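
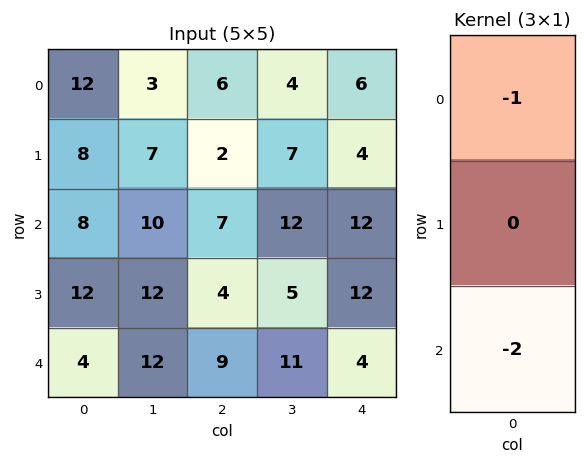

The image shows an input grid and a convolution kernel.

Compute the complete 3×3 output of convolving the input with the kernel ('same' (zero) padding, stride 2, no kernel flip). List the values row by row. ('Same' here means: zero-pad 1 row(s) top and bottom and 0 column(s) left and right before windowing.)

-16 -4 -8
-32 -10 -28
-12 -4 -12

Output[0,0]: The receptive field on the zero-padded input at this output position is [0 / 12 / 8]. Elementwise product with the kernel and sum: 0·-1 + 8·-2.
Output[0,1]: The receptive field on the zero-padded input at this output position is [0 / 6 / 2]. Elementwise product with the kernel and sum: 0·-1 + 2·-2.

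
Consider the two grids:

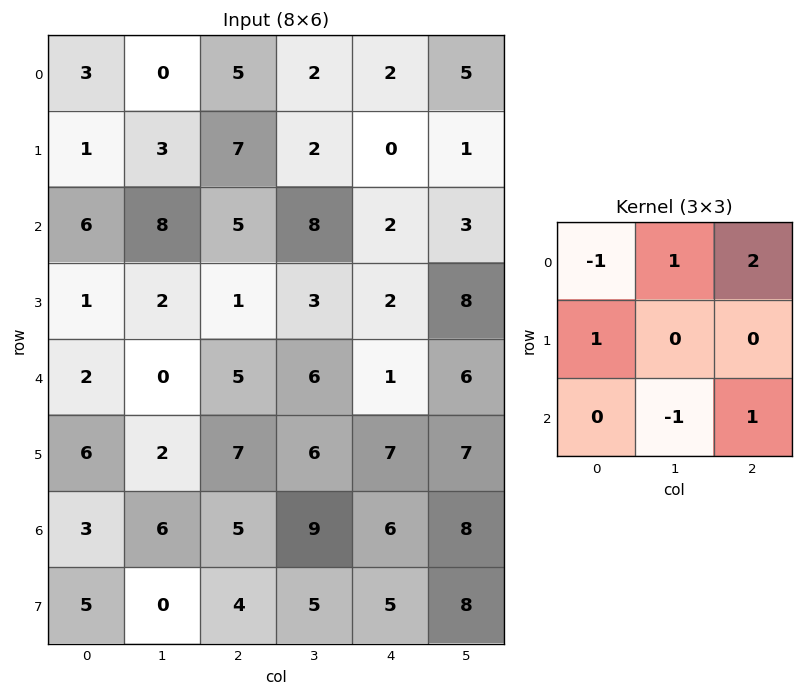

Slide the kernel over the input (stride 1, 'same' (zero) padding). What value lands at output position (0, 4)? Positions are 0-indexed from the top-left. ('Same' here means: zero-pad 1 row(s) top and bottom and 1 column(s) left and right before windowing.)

The receptive field on the zero-padded input at this output position is [0 0 0 / 2 2 5 / 2 0 1]. Elementwise product with the kernel and sum: 0·-1 + 0·1 + 0·2 + 2·1 + 0·-1 + 1·1.

3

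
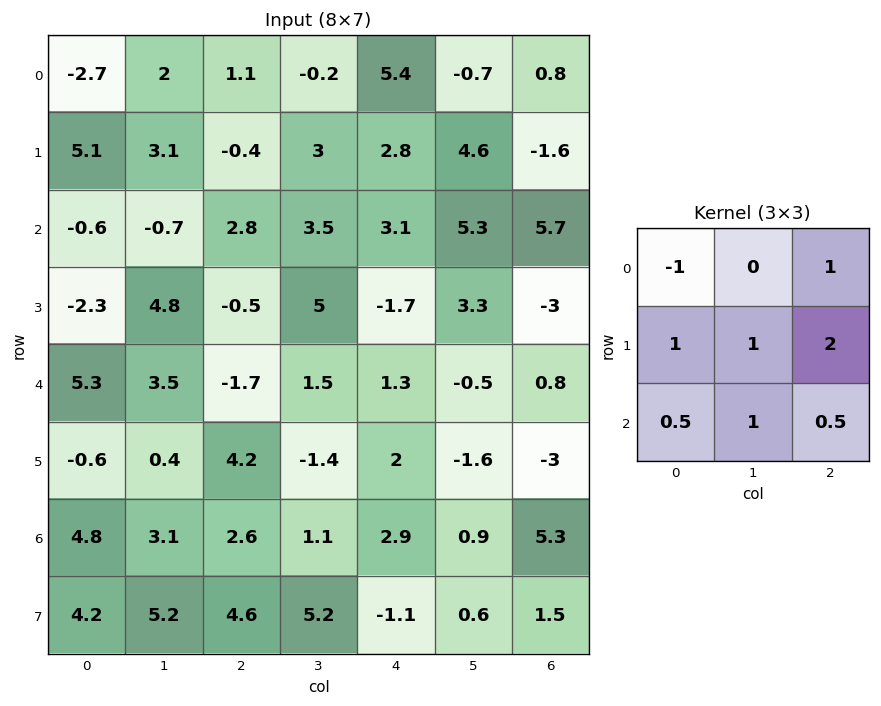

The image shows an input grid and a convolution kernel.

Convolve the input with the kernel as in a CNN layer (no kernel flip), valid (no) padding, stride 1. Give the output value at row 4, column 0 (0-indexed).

8

The receptive field on the input at this output position is [5.3 3.5 -1.7 / -0.6 0.4 4.2 / 4.8 3.1 2.6]. Elementwise product with the kernel and sum: 5.3·-1 + -1.7·1 + -0.6·1 + 0.4·1 + 4.2·2 + 4.8·0.5 + 3.1·1 + 2.6·0.5.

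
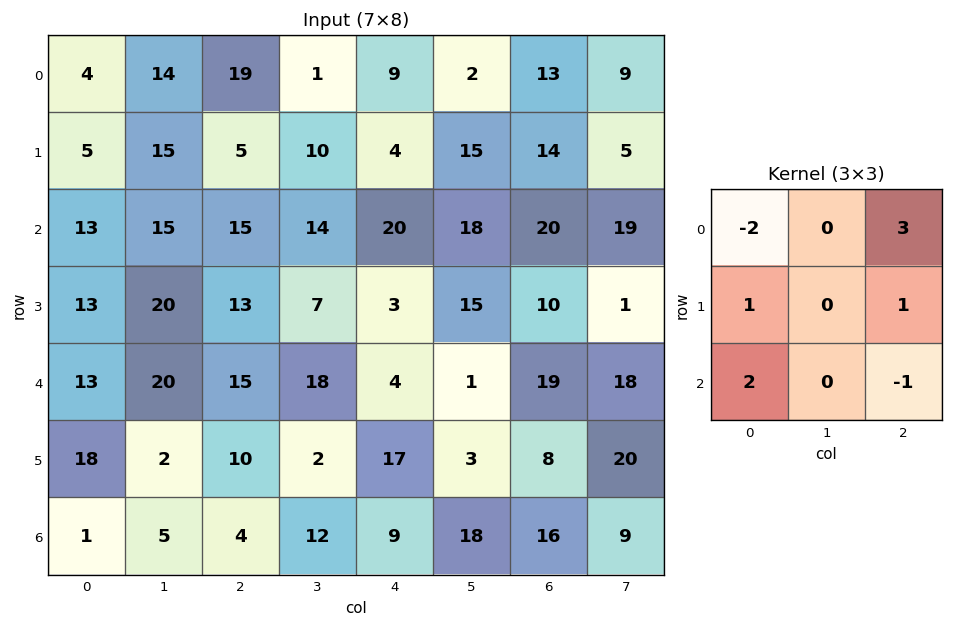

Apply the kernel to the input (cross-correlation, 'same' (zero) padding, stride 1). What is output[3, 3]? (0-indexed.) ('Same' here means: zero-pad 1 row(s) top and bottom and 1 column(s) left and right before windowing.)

72

The receptive field on the zero-padded input at this output position is [15 14 20 / 13 7 3 / 15 18 4]. Elementwise product with the kernel and sum: 15·-2 + 20·3 + 13·1 + 3·1 + 15·2 + 4·-1.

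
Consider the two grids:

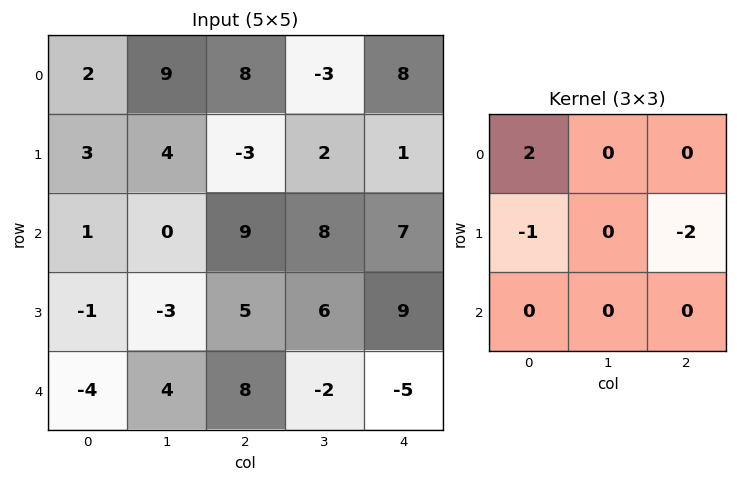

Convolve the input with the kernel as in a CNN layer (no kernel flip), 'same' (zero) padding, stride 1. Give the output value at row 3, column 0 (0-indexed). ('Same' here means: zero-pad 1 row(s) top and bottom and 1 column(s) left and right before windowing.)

The receptive field on the zero-padded input at this output position is [0 1 0 / 0 -1 -3 / 0 -4 4]. Elementwise product with the kernel and sum: 0·2 + 0·-1 + -3·-2.

6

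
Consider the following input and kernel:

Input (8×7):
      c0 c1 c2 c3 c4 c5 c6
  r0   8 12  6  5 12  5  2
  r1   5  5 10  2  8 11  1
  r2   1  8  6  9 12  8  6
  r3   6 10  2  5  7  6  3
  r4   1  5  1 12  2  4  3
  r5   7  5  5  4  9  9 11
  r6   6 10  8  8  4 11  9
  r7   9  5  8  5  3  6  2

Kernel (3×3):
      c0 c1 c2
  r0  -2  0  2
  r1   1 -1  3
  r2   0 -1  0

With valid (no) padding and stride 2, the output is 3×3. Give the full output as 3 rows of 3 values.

Output[0,0]: The receptive field on the input at this output position is [8 12 6 / 5 5 10 / 1 8 6]. Elementwise product with the kernel and sum: 8·-2 + 6·2 + 5·1 + 5·-1 + 10·3 + 8·-1.
Output[0,1]: The receptive field on the input at this output position is [6 5 12 / 10 2 8 / 6 9 12]. Elementwise product with the kernel and sum: 6·-2 + 12·2 + 10·1 + 2·-1 + 8·3 + 9·-1.

18 35 -28
7 18 -6
7 22 24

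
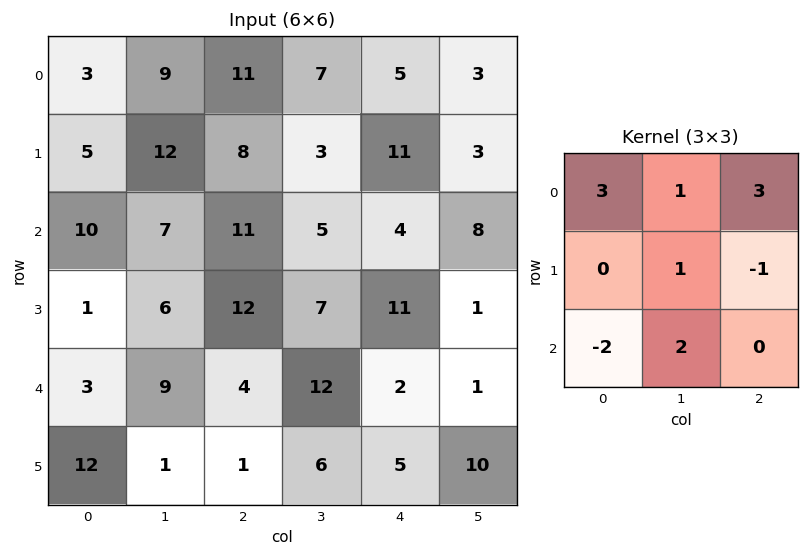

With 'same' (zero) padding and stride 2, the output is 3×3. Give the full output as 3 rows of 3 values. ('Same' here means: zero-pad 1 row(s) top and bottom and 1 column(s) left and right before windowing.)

4 -4 18
46 71 33
37 43 34

Output[0,0]: The receptive field on the zero-padded input at this output position is [0 0 0 / 0 3 9 / 0 5 12]. Elementwise product with the kernel and sum: 0·3 + 0·1 + 0·3 + 3·1 + 9·-1 + 0·-2 + 5·2.
Output[0,1]: The receptive field on the zero-padded input at this output position is [0 0 0 / 9 11 7 / 12 8 3]. Elementwise product with the kernel and sum: 0·3 + 0·1 + 0·3 + 11·1 + 7·-1 + 12·-2 + 8·2.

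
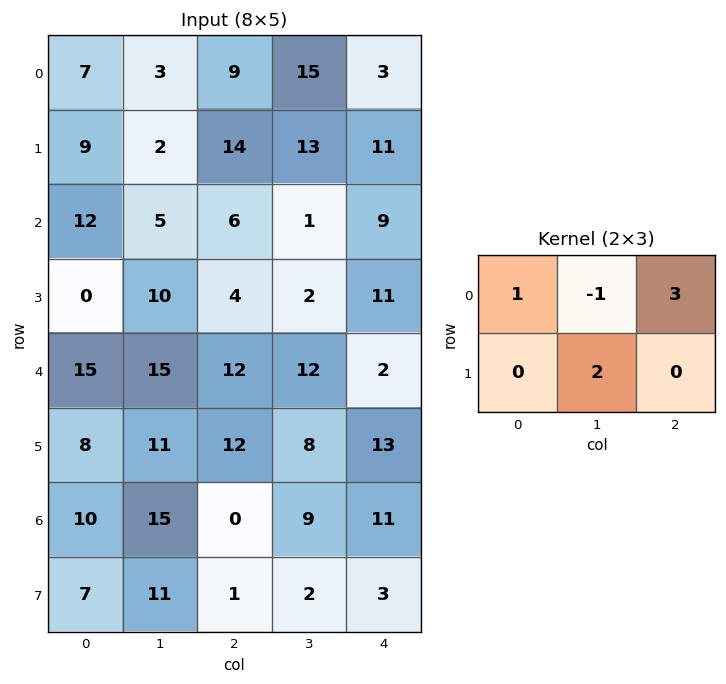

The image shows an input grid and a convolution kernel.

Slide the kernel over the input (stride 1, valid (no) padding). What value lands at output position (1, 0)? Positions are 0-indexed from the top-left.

59

The receptive field on the input at this output position is [9 2 14 / 12 5 6]. Elementwise product with the kernel and sum: 9·1 + 2·-1 + 14·3 + 5·2.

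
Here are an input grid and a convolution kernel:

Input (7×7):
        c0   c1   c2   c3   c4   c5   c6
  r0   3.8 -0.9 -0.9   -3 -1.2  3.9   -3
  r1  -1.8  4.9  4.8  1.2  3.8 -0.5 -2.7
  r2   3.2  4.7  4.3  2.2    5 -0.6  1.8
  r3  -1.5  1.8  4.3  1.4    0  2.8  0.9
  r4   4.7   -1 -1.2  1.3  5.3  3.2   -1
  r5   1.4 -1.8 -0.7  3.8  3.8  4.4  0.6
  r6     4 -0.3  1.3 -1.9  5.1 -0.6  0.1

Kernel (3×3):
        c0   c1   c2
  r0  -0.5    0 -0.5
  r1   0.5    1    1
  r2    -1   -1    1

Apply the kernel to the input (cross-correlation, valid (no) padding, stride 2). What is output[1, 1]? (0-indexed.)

The receptive field on the input at this output position is [4.3 2.2 5 / 4.3 1.4 0 / -1.2 1.3 5.3]. Elementwise product with the kernel and sum: 4.3·-0.5 + 5·-0.5 + 4.3·0.5 + 1.4·1 + 0·1 + -1.2·-1 + 1.3·-1 + 5.3·1.

4.1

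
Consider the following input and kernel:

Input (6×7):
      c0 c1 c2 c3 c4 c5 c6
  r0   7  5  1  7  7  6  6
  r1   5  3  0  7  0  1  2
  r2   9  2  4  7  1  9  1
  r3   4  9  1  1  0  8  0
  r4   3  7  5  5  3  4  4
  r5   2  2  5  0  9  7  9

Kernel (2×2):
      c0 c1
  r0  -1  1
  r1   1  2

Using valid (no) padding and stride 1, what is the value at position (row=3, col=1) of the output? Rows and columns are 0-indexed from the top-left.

9

The receptive field on the input at this output position is [9 1 / 7 5]. Elementwise product with the kernel and sum: 9·-1 + 1·1 + 7·1 + 5·2.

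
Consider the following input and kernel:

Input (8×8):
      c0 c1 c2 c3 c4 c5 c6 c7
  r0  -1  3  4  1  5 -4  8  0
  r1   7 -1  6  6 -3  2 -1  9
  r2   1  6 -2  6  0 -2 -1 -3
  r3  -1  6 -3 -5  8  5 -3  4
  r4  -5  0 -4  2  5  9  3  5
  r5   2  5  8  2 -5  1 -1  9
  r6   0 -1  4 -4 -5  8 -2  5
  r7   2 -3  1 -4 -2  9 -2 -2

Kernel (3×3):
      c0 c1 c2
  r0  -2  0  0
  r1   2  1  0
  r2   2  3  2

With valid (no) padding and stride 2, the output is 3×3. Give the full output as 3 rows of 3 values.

31 24 -22
-16 1 64
24 12 -9

Output[0,0]: The receptive field on the input at this output position is [-1 3 4 / 7 -1 6 / 1 6 -2]. Elementwise product with the kernel and sum: -1·-2 + 7·2 + -1·1 + 1·2 + 6·3 + -2·2.
Output[0,1]: The receptive field on the input at this output position is [4 1 5 / 6 6 -3 / -2 6 0]. Elementwise product with the kernel and sum: 4·-2 + 6·2 + 6·1 + -2·2 + 6·3 + 0·2.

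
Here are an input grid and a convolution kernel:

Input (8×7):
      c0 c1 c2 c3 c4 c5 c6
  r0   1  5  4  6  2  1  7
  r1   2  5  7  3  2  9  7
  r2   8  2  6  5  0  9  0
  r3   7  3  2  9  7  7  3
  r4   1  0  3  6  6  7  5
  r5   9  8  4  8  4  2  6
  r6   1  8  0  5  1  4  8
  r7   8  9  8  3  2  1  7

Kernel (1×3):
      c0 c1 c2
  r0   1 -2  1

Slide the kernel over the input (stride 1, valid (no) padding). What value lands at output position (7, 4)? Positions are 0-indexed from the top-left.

The receptive field on the input at this output position is [2 1 7]. Elementwise product with the kernel and sum: 2·1 + 1·-2 + 7·1.

7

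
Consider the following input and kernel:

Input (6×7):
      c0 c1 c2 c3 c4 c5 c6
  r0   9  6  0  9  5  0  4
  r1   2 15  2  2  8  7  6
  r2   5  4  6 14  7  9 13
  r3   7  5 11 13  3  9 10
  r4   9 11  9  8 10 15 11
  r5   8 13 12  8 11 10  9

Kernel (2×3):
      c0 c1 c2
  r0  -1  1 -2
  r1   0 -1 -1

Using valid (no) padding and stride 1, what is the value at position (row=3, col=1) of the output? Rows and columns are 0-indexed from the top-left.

-37

The receptive field on the input at this output position is [5 11 13 / 11 9 8]. Elementwise product with the kernel and sum: 5·-1 + 11·1 + 13·-2 + 9·-1 + 8·-1.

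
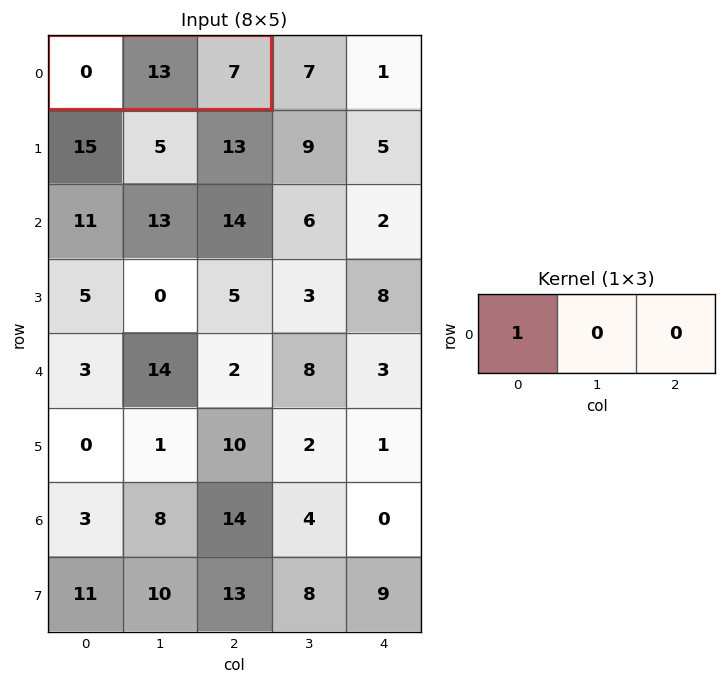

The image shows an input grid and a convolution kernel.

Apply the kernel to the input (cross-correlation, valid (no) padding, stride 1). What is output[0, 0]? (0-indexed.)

0

The receptive field on the input at this output position is [0 13 7]. Elementwise product with the kernel and sum: 0·1.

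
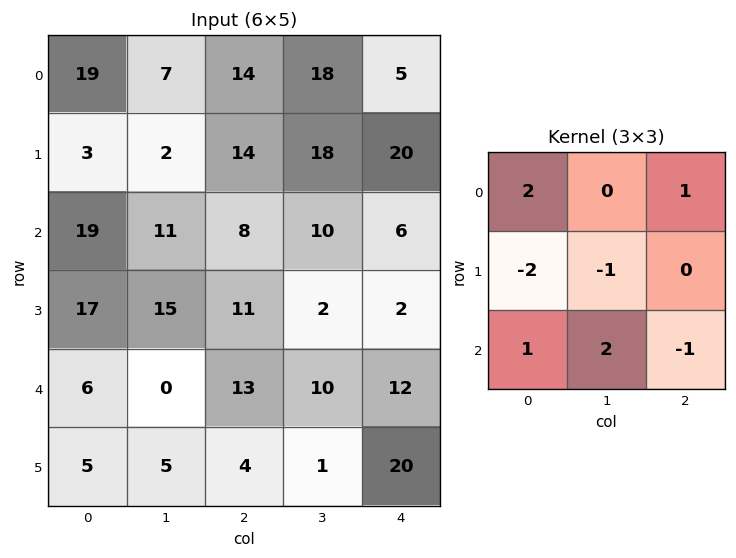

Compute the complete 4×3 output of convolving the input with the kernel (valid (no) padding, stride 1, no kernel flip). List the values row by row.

Output[0,0]: The receptive field on the input at this output position is [19 7 14 / 3 2 14 / 19 11 8]. Elementwise product with the kernel and sum: 19·2 + 14·1 + 3·-2 + 2·-1 + 19·1 + 11·2 + 8·-1.
Output[0,1]: The receptive field on the input at this output position is [7 14 18 / 2 14 18 / 11 8 10]. Elementwise product with the kernel and sum: 7·2 + 18·1 + 2·-2 + 14·-1 + 11·1 + 8·2 + 10·-1.

77 31 9
7 27 35
-10 7 19
44 31 -26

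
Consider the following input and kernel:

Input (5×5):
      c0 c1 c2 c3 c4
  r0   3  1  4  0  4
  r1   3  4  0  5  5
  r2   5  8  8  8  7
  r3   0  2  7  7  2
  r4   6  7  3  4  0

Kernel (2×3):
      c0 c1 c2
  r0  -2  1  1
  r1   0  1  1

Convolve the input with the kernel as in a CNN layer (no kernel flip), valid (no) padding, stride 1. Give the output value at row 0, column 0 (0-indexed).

3

The receptive field on the input at this output position is [3 1 4 / 3 4 0]. Elementwise product with the kernel and sum: 3·-2 + 1·1 + 4·1 + 4·1 + 0·1.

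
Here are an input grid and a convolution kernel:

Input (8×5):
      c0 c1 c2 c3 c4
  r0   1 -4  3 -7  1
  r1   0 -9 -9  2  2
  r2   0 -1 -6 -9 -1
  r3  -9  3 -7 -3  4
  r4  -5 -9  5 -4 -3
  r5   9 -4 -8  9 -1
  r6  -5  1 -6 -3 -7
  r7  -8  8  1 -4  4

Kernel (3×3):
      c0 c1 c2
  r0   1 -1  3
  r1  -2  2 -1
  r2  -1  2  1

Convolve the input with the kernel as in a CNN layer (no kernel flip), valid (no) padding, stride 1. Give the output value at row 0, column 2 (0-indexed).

20

The receptive field on the input at this output position is [3 -7 1 / -9 2 2 / -6 -9 -1]. Elementwise product with the kernel and sum: 3·1 + -7·-1 + 1·3 + -9·-2 + 2·2 + 2·-1 + -6·-1 + -9·2 + -1·1.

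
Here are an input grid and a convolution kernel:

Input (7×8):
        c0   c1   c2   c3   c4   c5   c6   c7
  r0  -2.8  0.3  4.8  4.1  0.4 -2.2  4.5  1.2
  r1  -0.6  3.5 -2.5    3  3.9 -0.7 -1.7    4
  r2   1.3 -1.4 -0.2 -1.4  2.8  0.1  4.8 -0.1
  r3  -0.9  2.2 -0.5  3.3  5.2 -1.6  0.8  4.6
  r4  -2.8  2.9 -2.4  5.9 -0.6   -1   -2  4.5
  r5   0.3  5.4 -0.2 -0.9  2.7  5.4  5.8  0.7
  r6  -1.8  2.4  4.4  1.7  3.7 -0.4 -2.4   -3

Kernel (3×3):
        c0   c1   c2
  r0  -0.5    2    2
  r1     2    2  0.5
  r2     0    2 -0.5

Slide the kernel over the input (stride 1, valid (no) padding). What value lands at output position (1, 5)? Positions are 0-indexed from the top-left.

14

The receptive field on the input at this output position is [-0.7 -1.7 4 / 0.1 4.8 -0.1 / -1.6 0.8 4.6]. Elementwise product with the kernel and sum: -0.7·-0.5 + -1.7·2 + 4·2 + 0.1·2 + 4.8·2 + -0.1·0.5 + 0.8·2 + 4.6·-0.5.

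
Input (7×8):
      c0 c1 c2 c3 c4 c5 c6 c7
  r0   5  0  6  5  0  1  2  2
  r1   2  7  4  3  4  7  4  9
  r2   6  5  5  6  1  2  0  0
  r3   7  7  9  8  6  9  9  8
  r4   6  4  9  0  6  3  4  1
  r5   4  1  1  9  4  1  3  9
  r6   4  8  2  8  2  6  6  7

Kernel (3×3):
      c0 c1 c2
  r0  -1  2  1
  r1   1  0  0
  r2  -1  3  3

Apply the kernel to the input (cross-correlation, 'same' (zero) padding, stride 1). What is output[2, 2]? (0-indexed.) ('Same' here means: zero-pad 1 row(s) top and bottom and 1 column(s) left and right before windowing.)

53

The receptive field on the zero-padded input at this output position is [7 4 3 / 5 5 6 / 7 9 8]. Elementwise product with the kernel and sum: 7·-1 + 4·2 + 3·1 + 5·1 + 7·-1 + 9·3 + 8·3.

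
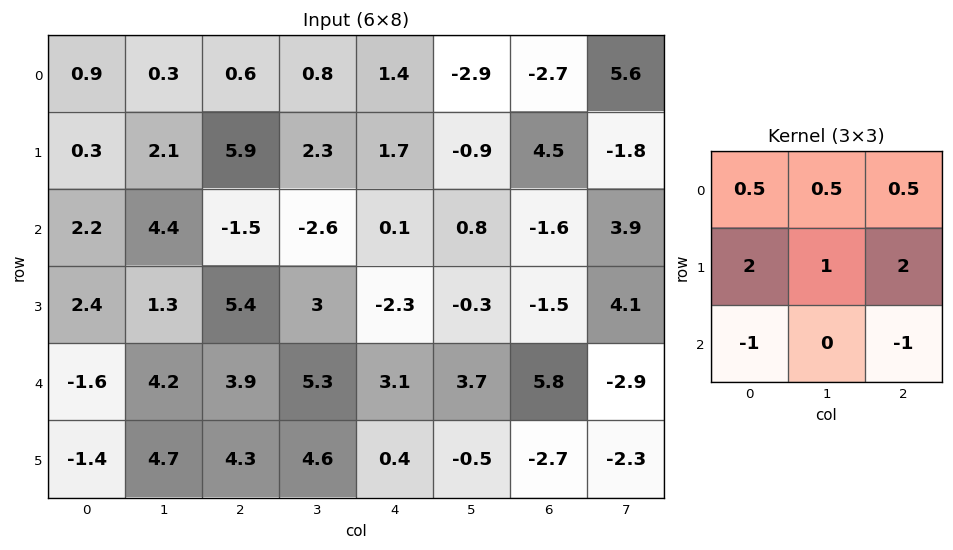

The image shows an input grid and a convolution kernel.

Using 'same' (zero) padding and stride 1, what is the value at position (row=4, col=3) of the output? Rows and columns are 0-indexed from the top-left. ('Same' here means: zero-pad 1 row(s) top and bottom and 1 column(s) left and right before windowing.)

The receptive field on the zero-padded input at this output position is [5.4 3 -2.3 / 3.9 5.3 3.1 / 4.3 4.6 0.4]. Elementwise product with the kernel and sum: 5.4·0.5 + 3·0.5 + -2.3·0.5 + 3.9·2 + 5.3·1 + 3.1·2 + 4.3·-1 + 0.4·-1.

17.65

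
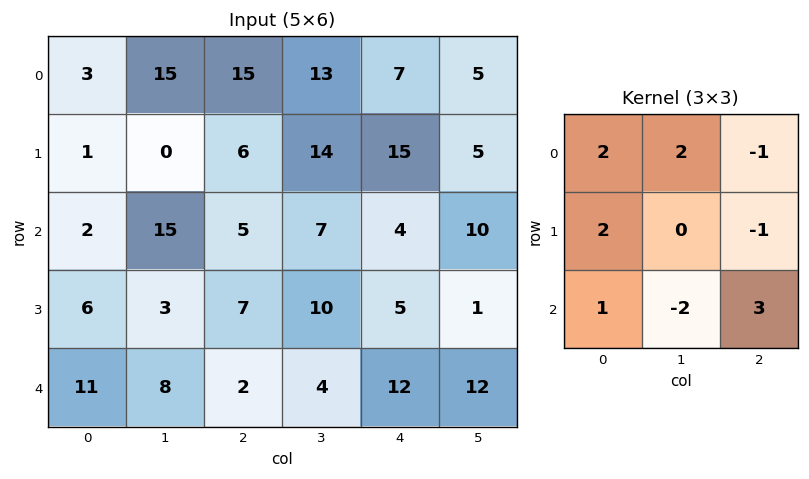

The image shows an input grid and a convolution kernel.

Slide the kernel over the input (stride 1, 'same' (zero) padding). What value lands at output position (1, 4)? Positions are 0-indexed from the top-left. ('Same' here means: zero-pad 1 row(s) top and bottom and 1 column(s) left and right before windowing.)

The receptive field on the zero-padded input at this output position is [13 7 5 / 14 15 5 / 7 4 10]. Elementwise product with the kernel and sum: 13·2 + 7·2 + 5·-1 + 14·2 + 5·-1 + 7·1 + 4·-2 + 10·3.

87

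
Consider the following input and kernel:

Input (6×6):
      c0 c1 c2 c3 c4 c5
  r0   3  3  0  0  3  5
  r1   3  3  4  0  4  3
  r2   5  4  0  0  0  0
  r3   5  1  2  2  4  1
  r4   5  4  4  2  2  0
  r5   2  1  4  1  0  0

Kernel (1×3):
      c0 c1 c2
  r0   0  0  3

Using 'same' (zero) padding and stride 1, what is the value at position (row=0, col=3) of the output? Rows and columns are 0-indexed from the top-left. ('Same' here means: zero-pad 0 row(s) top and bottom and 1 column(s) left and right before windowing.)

The receptive field on the zero-padded input at this output position is [0 0 3]. Elementwise product with the kernel and sum: 3·3.

9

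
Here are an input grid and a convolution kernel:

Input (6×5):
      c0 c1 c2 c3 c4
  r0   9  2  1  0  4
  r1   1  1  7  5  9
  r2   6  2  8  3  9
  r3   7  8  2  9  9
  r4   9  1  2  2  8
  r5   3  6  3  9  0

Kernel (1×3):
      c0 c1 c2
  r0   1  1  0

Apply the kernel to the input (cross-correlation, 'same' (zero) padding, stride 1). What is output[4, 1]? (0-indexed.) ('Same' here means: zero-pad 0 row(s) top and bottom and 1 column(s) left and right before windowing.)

The receptive field on the zero-padded input at this output position is [9 1 2]. Elementwise product with the kernel and sum: 9·1 + 1·1.

10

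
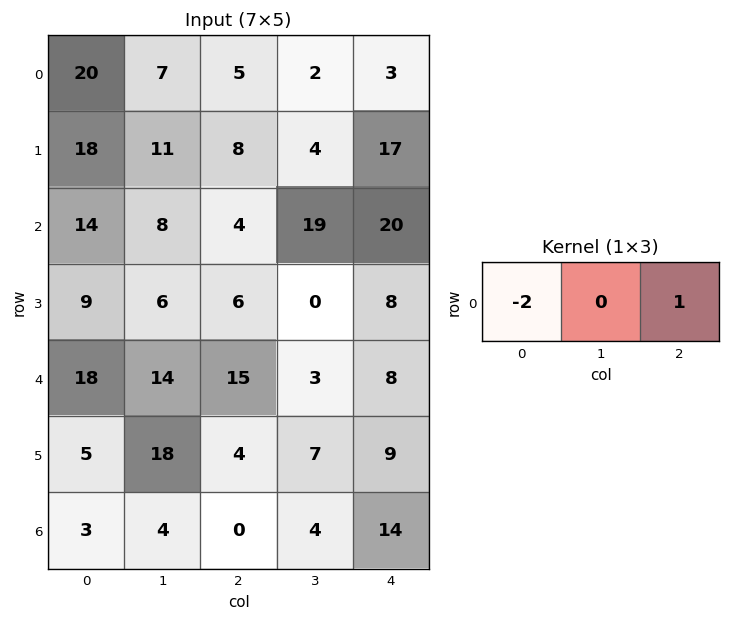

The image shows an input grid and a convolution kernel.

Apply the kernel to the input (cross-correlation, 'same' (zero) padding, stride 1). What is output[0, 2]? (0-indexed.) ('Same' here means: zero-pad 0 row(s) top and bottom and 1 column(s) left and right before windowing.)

-12

The receptive field on the zero-padded input at this output position is [7 5 2]. Elementwise product with the kernel and sum: 7·-2 + 2·1.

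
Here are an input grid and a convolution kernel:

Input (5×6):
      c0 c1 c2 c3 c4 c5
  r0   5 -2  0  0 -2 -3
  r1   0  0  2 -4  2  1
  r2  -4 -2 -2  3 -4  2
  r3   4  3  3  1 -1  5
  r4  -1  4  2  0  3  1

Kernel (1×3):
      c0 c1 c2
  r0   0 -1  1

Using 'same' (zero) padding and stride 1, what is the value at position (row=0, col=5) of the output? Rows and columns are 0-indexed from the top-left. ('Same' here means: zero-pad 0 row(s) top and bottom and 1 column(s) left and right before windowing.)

The receptive field on the zero-padded input at this output position is [-2 -3 0]. Elementwise product with the kernel and sum: -3·-1 + 0·1.

3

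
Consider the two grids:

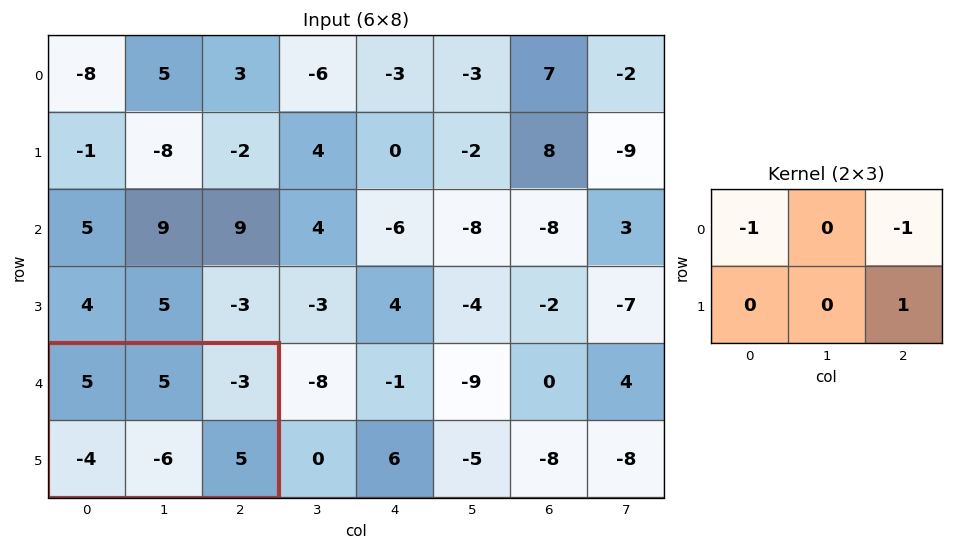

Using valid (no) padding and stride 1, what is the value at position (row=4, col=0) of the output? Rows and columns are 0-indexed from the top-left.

3

The receptive field on the input at this output position is [5 5 -3 / -4 -6 5]. Elementwise product with the kernel and sum: 5·-1 + -3·-1 + 5·1.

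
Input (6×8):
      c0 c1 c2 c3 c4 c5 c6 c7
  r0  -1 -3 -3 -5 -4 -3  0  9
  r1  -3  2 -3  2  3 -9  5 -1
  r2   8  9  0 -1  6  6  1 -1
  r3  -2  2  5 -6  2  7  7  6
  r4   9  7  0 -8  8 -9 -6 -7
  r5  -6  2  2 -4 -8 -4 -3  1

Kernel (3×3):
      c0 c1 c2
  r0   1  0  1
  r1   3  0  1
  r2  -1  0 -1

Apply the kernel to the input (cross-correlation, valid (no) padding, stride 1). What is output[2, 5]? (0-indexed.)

48

The receptive field on the input at this output position is [6 1 -1 / 7 7 6 / -9 -6 -7]. Elementwise product with the kernel and sum: 6·1 + -1·1 + 7·3 + 6·1 + -9·-1 + -7·-1.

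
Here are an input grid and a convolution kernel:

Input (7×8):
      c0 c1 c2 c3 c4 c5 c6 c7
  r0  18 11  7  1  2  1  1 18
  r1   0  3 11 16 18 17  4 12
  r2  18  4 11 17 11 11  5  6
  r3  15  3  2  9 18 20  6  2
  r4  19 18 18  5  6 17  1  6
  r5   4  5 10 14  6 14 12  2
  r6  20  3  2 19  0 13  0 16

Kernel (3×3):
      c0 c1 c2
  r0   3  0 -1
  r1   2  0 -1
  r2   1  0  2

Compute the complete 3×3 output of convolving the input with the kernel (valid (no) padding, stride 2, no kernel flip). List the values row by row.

Output[0,0]: The receptive field on the input at this output position is [18 11 7 / 0 3 11 / 18 4 11]. Elementwise product with the kernel and sum: 18·3 + 7·-1 + 0·2 + 11·-1 + 18·1 + 11·2.

76 56 58
126 38 66
61 64 17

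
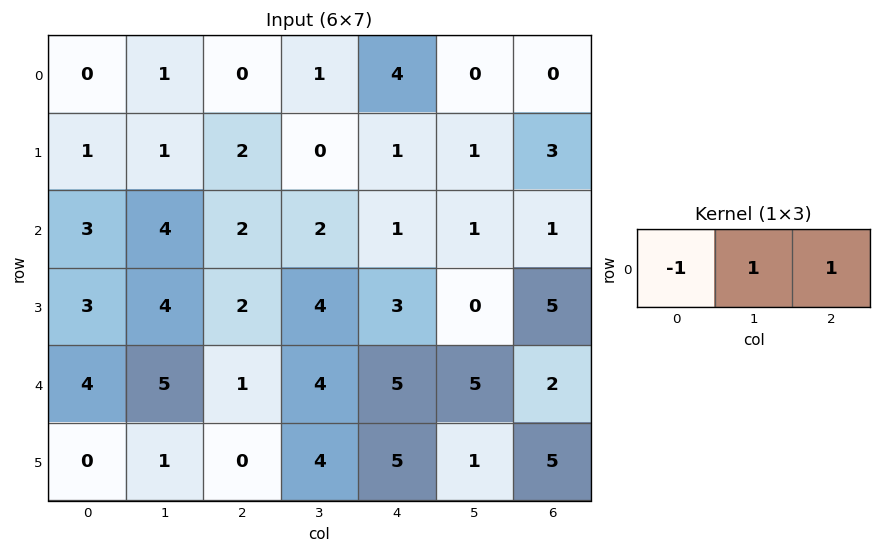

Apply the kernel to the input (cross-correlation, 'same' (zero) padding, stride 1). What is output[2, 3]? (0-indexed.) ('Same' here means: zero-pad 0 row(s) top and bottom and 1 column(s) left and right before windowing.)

1

The receptive field on the zero-padded input at this output position is [2 2 1]. Elementwise product with the kernel and sum: 2·-1 + 2·1 + 1·1.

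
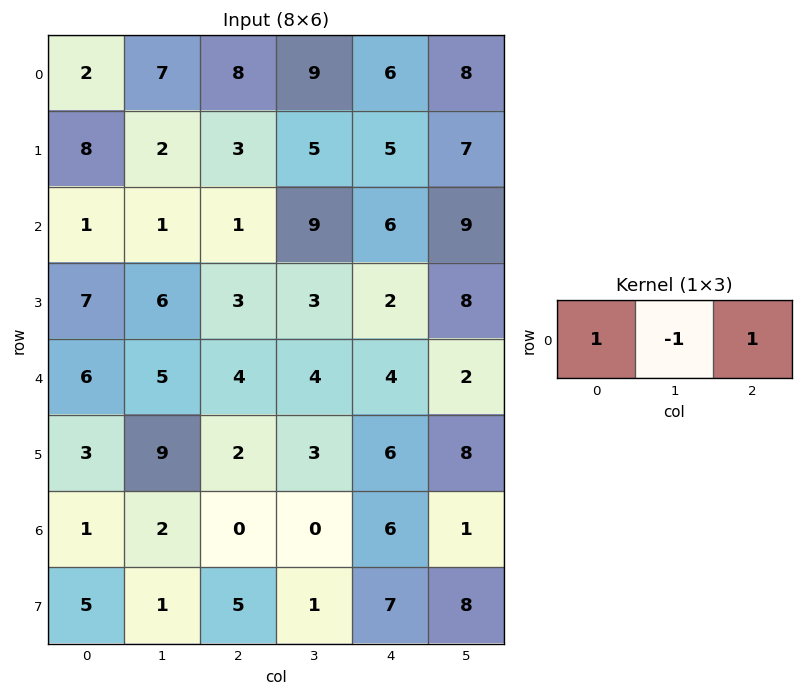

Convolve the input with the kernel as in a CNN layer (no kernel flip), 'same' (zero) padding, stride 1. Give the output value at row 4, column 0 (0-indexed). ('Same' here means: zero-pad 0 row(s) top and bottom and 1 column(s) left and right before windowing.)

-1

The receptive field on the zero-padded input at this output position is [0 6 5]. Elementwise product with the kernel and sum: 0·1 + 6·-1 + 5·1.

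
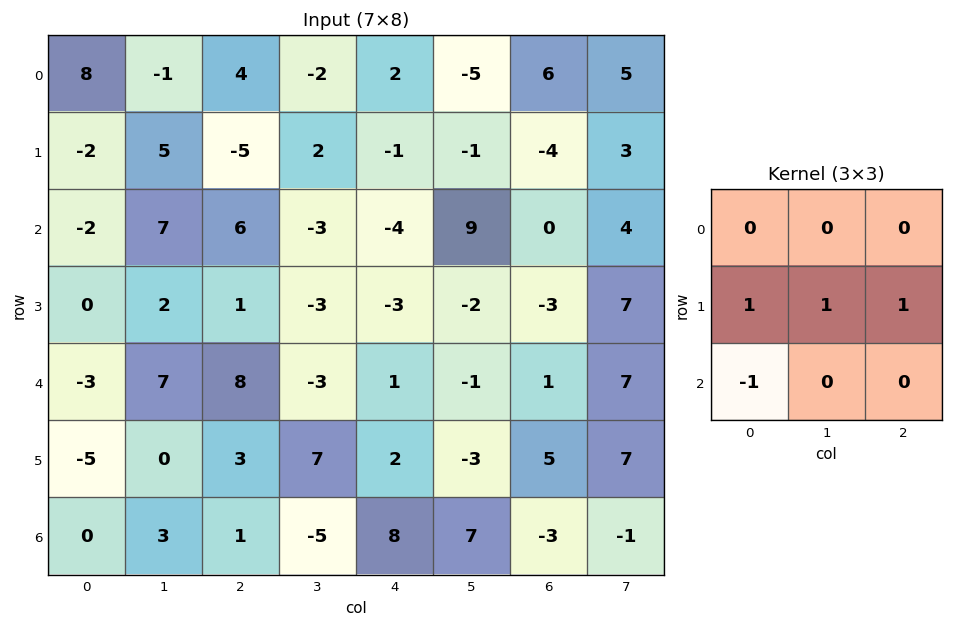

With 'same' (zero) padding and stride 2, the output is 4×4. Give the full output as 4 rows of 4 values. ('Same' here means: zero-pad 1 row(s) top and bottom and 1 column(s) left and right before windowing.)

Output[0,0]: The receptive field on the zero-padded input at this output position is [0 0 0 / 0 8 -1 / 0 -2 5]. Elementwise product with the kernel and sum: 0·1 + 8·1 + -1·1 + 0·-1.
Output[0,1]: The receptive field on the zero-padded input at this output position is [0 0 0 / -1 4 -2 / 5 -5 2]. Elementwise product with the kernel and sum: -1·1 + 4·1 + -2·1 + 5·-1.

7 -4 -7 7
5 8 5 15
4 12 -10 10
3 -1 10 3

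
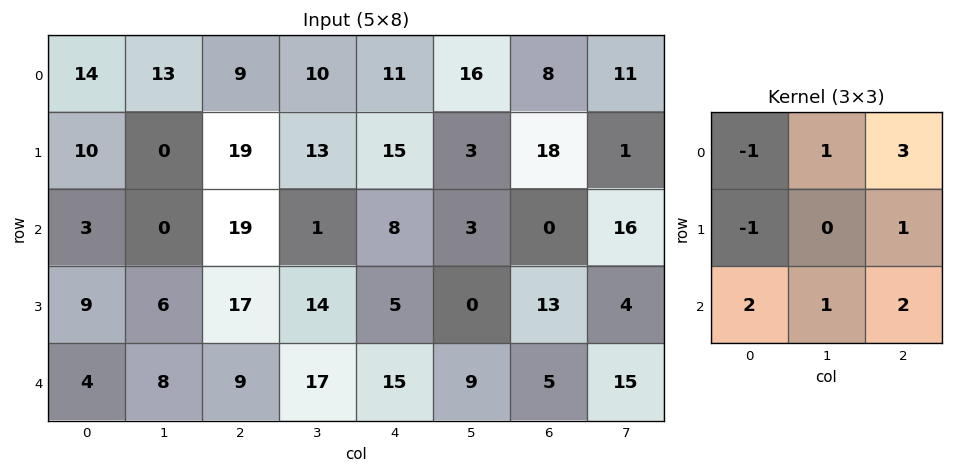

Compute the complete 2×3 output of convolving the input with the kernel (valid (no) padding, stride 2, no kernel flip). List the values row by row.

79 85 51
96 59 52

Output[0,0]: The receptive field on the input at this output position is [14 13 9 / 10 0 19 / 3 0 19]. Elementwise product with the kernel and sum: 14·-1 + 13·1 + 9·3 + 10·-1 + 19·1 + 3·2 + 0·1 + 19·2.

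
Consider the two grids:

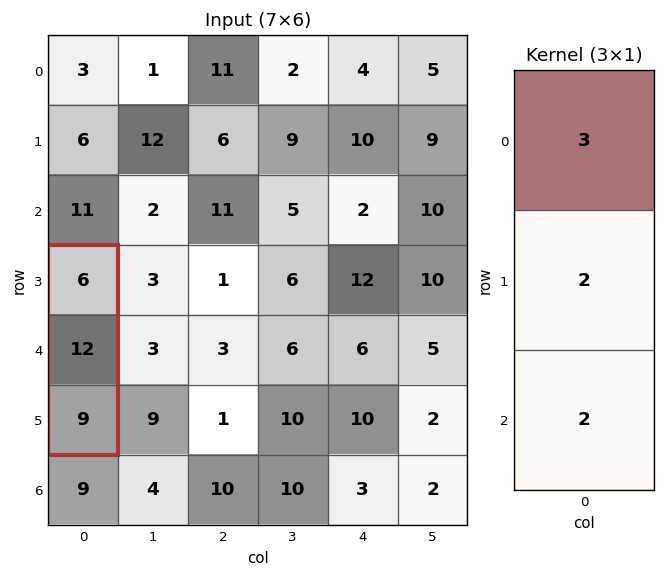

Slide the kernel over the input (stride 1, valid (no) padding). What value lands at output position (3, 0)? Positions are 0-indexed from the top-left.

60

The receptive field on the input at this output position is [6 / 12 / 9]. Elementwise product with the kernel and sum: 6·3 + 12·2 + 9·2.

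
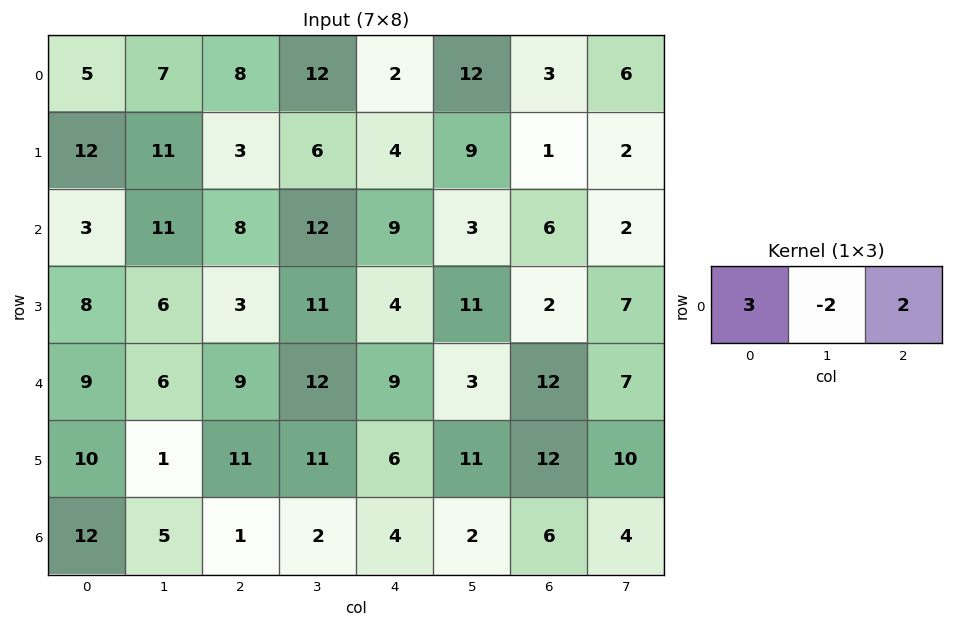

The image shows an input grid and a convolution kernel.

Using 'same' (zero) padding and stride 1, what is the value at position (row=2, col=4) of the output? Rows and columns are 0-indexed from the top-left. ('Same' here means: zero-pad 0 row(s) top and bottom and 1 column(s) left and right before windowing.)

24

The receptive field on the zero-padded input at this output position is [12 9 3]. Elementwise product with the kernel and sum: 12·3 + 9·-2 + 3·2.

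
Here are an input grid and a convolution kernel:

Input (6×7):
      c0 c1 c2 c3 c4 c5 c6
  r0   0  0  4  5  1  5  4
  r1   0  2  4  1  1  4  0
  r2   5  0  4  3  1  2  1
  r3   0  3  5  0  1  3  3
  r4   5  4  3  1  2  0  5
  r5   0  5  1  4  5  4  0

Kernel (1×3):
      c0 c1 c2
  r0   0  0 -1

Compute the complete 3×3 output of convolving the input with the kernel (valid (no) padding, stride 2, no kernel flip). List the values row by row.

-4 -1 -4
-4 -1 -1
-3 -2 -5

Output[0,0]: The receptive field on the input at this output position is [0 0 4]. Elementwise product with the kernel and sum: 4·-1.
Output[0,1]: The receptive field on the input at this output position is [4 5 1]. Elementwise product with the kernel and sum: 1·-1.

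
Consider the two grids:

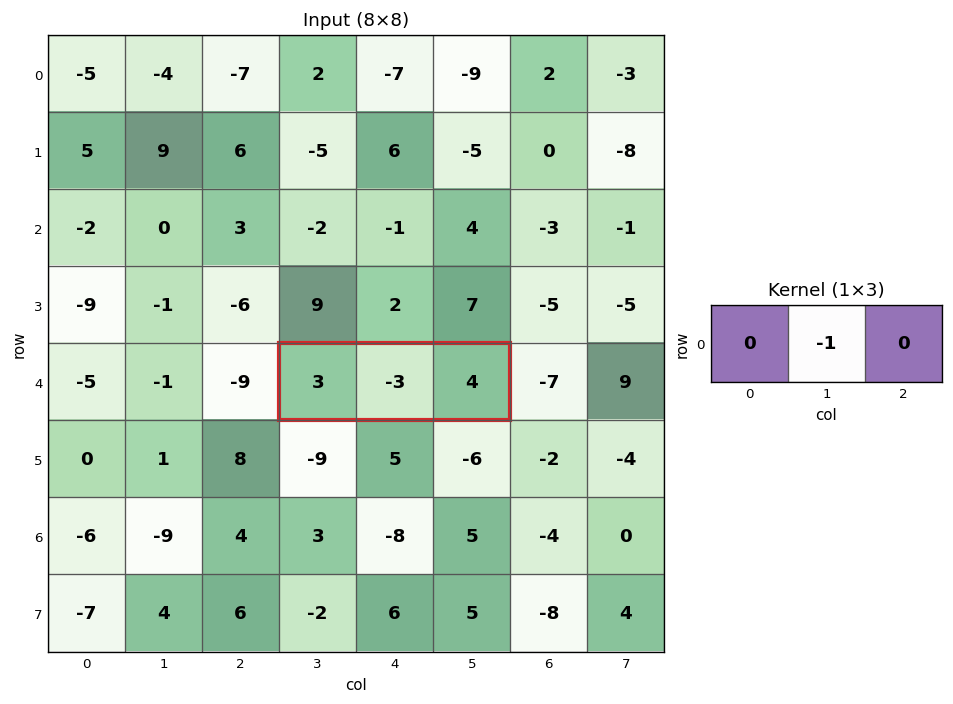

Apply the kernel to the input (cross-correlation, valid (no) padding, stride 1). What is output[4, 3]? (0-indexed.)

The receptive field on the input at this output position is [3 -3 4]. Elementwise product with the kernel and sum: -3·-1.

3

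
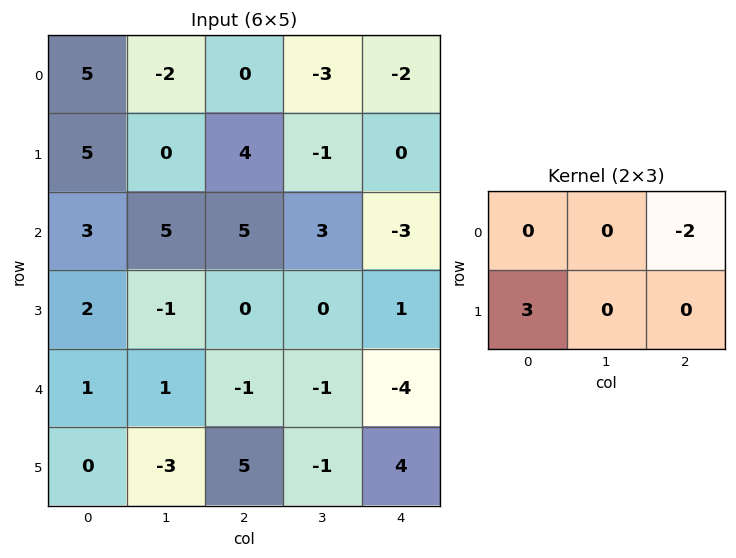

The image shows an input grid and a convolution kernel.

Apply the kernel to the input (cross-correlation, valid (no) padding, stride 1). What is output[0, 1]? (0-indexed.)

6

The receptive field on the input at this output position is [-2 0 -3 / 0 4 -1]. Elementwise product with the kernel and sum: -3·-2 + 0·3.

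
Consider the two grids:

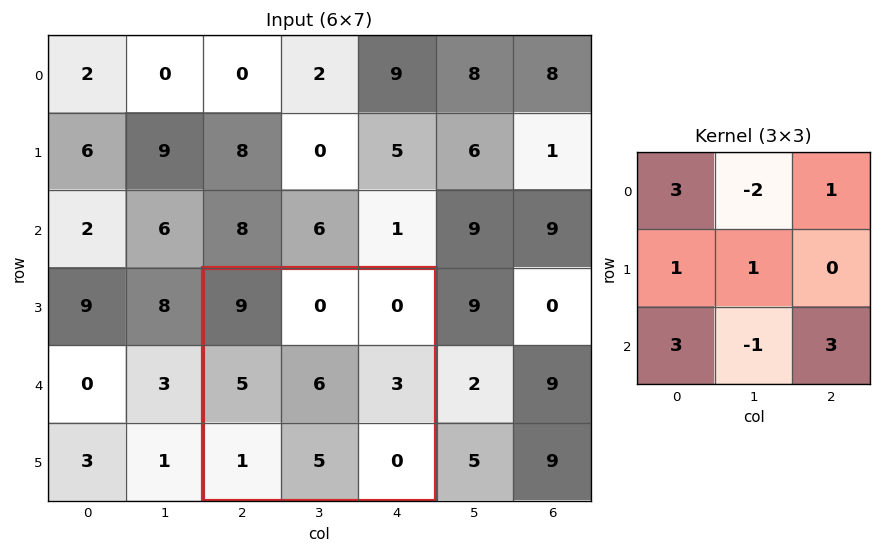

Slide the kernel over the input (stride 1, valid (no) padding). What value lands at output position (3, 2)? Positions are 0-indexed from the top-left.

36

The receptive field on the input at this output position is [9 0 0 / 5 6 3 / 1 5 0]. Elementwise product with the kernel and sum: 9·3 + 0·-2 + 0·1 + 5·1 + 6·1 + 1·3 + 5·-1 + 0·3.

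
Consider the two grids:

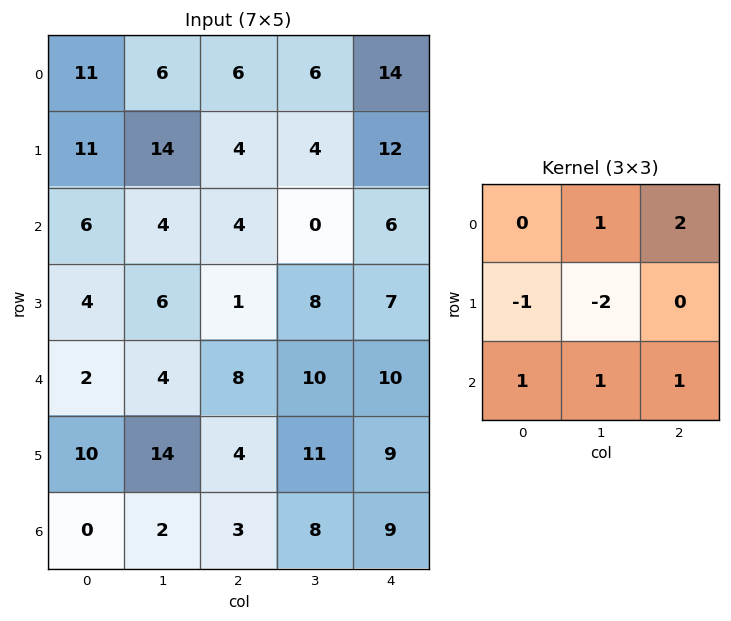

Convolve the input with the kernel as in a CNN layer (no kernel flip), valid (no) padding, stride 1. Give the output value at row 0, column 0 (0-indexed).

-7

The receptive field on the input at this output position is [11 6 6 / 11 14 4 / 6 4 4]. Elementwise product with the kernel and sum: 6·1 + 6·2 + 11·-1 + 14·-2 + 6·1 + 4·1 + 4·1.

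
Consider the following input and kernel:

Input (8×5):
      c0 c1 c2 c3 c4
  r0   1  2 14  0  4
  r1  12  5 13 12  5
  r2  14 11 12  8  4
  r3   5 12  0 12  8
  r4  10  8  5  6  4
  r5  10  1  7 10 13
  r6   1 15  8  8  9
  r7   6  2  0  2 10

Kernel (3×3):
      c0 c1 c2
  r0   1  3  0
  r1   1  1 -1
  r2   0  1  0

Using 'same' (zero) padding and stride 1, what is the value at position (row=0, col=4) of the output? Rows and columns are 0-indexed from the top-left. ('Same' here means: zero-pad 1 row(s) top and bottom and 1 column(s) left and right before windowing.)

9

The receptive field on the zero-padded input at this output position is [0 0 0 / 0 4 0 / 12 5 0]. Elementwise product with the kernel and sum: 0·1 + 0·3 + 0·1 + 4·1 + 0·-1 + 5·1.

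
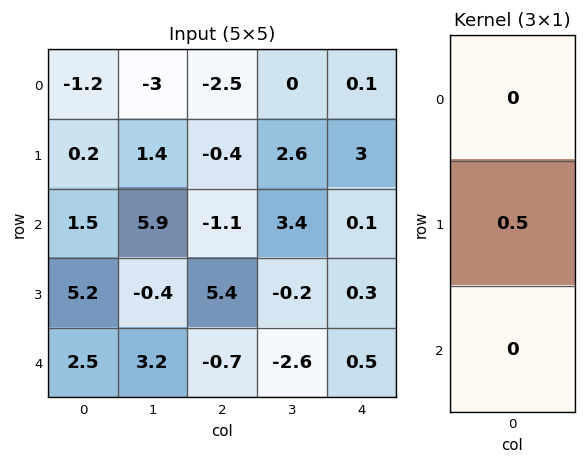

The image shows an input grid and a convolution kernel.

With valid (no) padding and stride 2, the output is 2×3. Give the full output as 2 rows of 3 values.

0.1 -0.2 1.5
2.6 2.7 0.15

Output[0,0]: The receptive field on the input at this output position is [-1.2 / 0.2 / 1.5]. Elementwise product with the kernel and sum: 0.2·0.5.
Output[0,1]: The receptive field on the input at this output position is [-2.5 / -0.4 / -1.1]. Elementwise product with the kernel and sum: -0.4·0.5.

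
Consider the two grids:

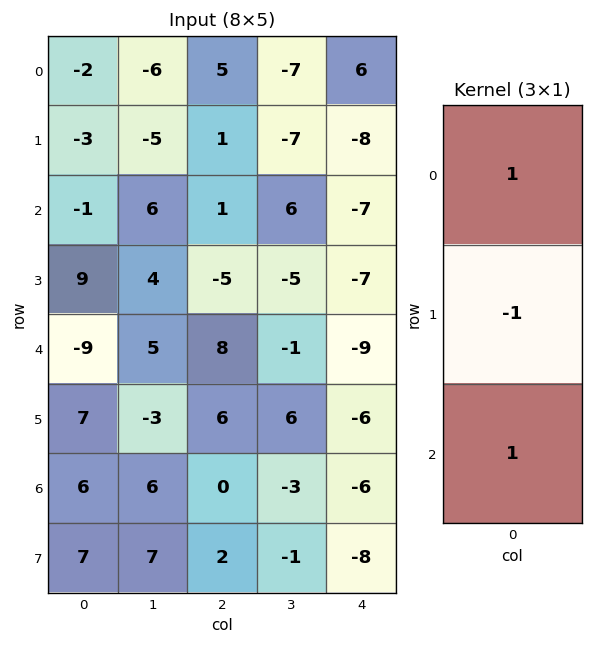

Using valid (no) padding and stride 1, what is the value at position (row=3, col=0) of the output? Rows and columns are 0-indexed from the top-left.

25

The receptive field on the input at this output position is [9 / -9 / 7]. Elementwise product with the kernel and sum: 9·1 + -9·-1 + 7·1.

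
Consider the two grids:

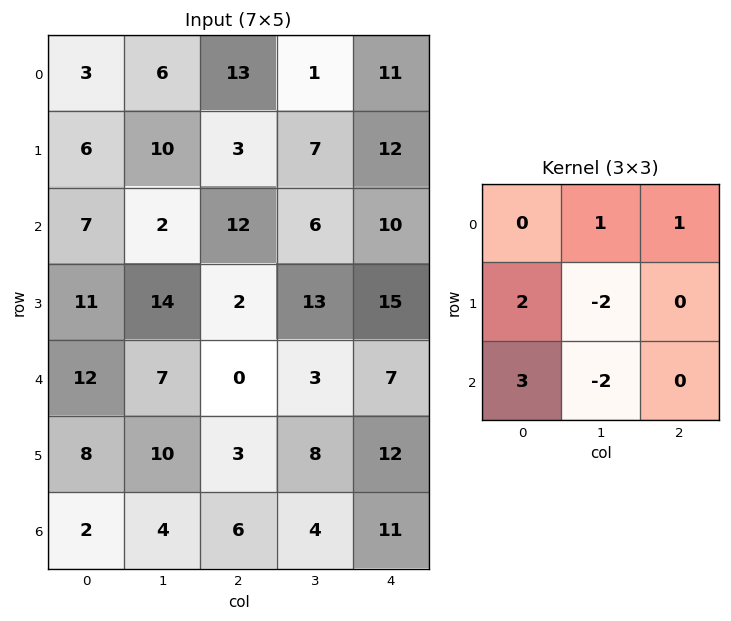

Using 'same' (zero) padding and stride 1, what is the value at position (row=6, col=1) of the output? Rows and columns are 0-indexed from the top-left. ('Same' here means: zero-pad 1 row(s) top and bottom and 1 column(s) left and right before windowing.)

9

The receptive field on the zero-padded input at this output position is [8 10 3 / 2 4 6 / 0 0 0]. Elementwise product with the kernel and sum: 10·1 + 3·1 + 2·2 + 4·-2 + 0·3 + 0·-2.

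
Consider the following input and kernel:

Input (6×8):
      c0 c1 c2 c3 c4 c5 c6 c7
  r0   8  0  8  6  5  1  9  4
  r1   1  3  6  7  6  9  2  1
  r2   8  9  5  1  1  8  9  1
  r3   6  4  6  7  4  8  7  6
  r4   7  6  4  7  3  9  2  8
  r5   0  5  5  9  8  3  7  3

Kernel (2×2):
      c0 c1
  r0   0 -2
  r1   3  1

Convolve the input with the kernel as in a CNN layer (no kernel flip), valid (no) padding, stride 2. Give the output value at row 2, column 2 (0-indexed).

9

The receptive field on the input at this output position is [3 9 / 8 3]. Elementwise product with the kernel and sum: 9·-2 + 8·3 + 3·1.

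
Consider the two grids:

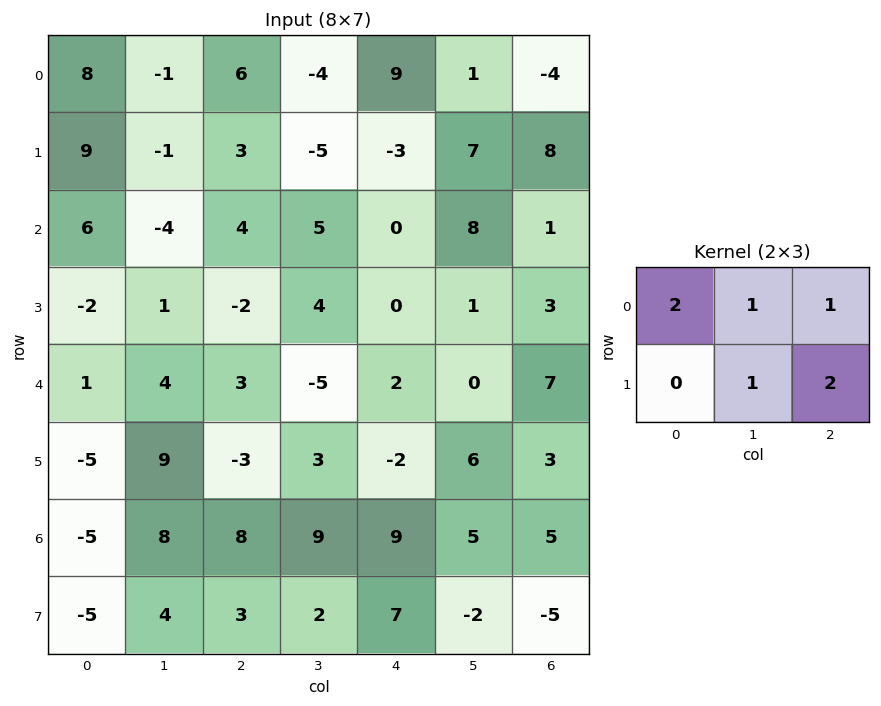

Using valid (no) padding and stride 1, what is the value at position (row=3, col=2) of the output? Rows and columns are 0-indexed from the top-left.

The receptive field on the input at this output position is [-2 4 0 / 3 -5 2]. Elementwise product with the kernel and sum: -2·2 + 4·1 + 0·1 + -5·1 + 2·2.

-1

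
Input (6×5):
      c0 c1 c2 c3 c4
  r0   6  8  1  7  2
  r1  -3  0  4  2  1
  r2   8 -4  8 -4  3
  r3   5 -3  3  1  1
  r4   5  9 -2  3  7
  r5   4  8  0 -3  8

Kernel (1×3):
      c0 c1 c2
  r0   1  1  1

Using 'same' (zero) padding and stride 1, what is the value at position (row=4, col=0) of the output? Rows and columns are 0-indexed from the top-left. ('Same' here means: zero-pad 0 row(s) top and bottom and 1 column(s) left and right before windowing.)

The receptive field on the zero-padded input at this output position is [0 5 9]. Elementwise product with the kernel and sum: 0·1 + 5·1 + 9·1.

14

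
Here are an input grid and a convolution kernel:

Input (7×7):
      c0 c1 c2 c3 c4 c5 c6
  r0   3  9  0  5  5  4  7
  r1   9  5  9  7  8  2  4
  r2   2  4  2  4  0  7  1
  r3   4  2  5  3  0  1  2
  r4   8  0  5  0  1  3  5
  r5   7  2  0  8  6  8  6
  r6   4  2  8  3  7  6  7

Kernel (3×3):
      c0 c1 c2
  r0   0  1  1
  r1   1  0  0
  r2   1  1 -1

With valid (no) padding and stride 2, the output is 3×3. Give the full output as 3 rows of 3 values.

22 25 25
13 13 7
10 5 20

Output[0,0]: The receptive field on the input at this output position is [3 9 0 / 9 5 9 / 2 4 2]. Elementwise product with the kernel and sum: 9·1 + 0·1 + 9·1 + 2·1 + 4·1 + 2·-1.
Output[0,1]: The receptive field on the input at this output position is [0 5 5 / 9 7 8 / 2 4 0]. Elementwise product with the kernel and sum: 5·1 + 5·1 + 9·1 + 2·1 + 4·1 + 0·-1.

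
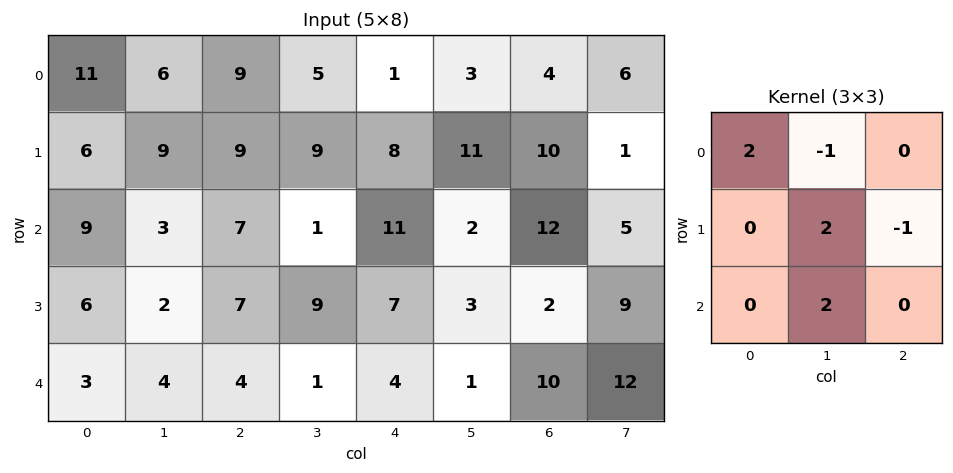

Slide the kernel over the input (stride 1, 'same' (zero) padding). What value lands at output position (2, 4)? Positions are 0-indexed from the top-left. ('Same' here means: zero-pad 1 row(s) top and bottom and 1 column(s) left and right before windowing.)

44

The receptive field on the zero-padded input at this output position is [9 8 11 / 1 11 2 / 9 7 3]. Elementwise product with the kernel and sum: 9·2 + 8·-1 + 11·2 + 2·-1 + 7·2.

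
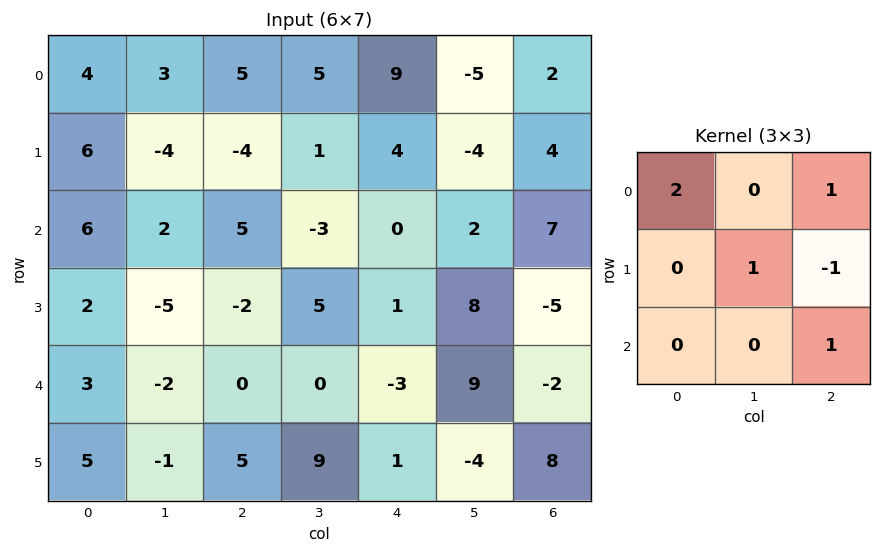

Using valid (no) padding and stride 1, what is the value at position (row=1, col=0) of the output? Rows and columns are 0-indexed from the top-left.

3

The receptive field on the input at this output position is [6 -4 -4 / 6 2 5 / 2 -5 -2]. Elementwise product with the kernel and sum: 6·2 + -4·1 + 2·1 + 5·-1 + -2·1.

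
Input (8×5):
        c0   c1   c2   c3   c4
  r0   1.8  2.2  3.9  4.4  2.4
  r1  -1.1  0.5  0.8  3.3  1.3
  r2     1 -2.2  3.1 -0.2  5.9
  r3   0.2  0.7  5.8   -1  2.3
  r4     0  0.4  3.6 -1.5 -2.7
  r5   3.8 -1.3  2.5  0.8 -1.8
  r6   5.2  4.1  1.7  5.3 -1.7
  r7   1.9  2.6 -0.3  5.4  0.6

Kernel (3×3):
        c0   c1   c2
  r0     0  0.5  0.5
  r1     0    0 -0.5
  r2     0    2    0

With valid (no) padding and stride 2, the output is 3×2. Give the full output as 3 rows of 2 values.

Output[0,0]: The receptive field on the input at this output position is [1.8 2.2 3.9 / -1.1 0.5 0.8 / 1 -2.2 3.1]. Elementwise product with the kernel and sum: 2.2·0.5 + 3.9·0.5 + 0.8·-0.5 + -2.2·2.
Output[0,1]: The receptive field on the input at this output position is [3.9 4.4 2.4 / 0.8 3.3 1.3 / 3.1 -0.2 5.9]. Elementwise product with the kernel and sum: 4.4·0.5 + 2.4·0.5 + 1.3·-0.5 + -0.2·2.

-1.75 2.35
-1.65 -1.3
8.95 9.4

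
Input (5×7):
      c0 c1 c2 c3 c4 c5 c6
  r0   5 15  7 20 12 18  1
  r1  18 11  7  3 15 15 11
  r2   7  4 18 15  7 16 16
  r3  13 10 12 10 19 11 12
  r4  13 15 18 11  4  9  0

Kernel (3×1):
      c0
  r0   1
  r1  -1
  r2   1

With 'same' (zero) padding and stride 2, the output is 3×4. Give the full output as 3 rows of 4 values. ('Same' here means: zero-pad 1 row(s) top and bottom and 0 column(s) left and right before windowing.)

Output[0,0]: The receptive field on the zero-padded input at this output position is [0 / 5 / 18]. Elementwise product with the kernel and sum: 0·1 + 5·-1 + 18·1.

13 0 3 10
24 1 27 7
0 -6 15 12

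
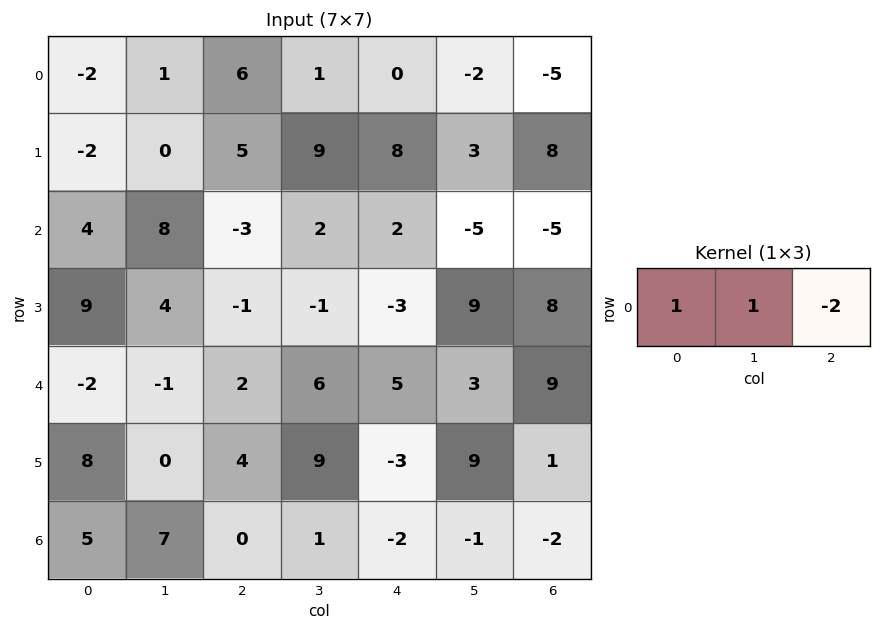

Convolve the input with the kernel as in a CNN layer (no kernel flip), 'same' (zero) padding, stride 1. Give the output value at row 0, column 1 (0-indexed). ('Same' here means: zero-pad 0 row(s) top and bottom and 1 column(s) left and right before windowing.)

-13

The receptive field on the zero-padded input at this output position is [-2 1 6]. Elementwise product with the kernel and sum: -2·1 + 1·1 + 6·-2.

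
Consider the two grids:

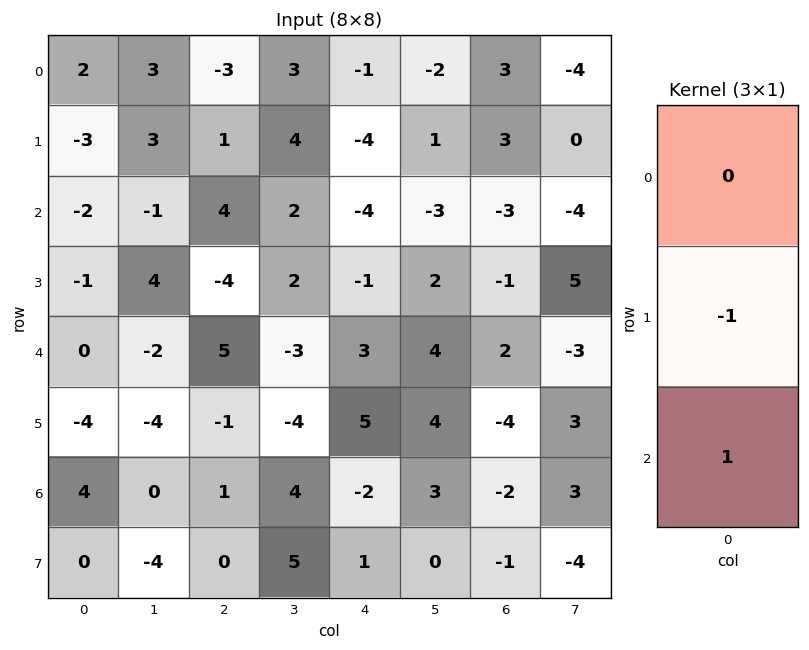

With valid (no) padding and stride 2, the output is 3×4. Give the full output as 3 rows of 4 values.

1 3 0 -6
1 9 4 3
8 2 -7 2

Output[0,0]: The receptive field on the input at this output position is [2 / -3 / -2]. Elementwise product with the kernel and sum: -3·-1 + -2·1.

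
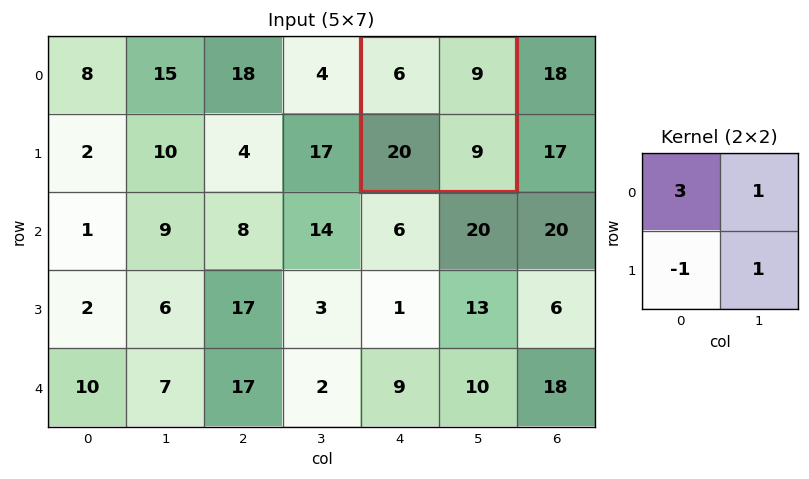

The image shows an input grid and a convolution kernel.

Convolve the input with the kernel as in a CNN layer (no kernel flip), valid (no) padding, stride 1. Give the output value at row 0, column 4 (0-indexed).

The receptive field on the input at this output position is [6 9 / 20 9]. Elementwise product with the kernel and sum: 6·3 + 9·1 + 20·-1 + 9·1.

16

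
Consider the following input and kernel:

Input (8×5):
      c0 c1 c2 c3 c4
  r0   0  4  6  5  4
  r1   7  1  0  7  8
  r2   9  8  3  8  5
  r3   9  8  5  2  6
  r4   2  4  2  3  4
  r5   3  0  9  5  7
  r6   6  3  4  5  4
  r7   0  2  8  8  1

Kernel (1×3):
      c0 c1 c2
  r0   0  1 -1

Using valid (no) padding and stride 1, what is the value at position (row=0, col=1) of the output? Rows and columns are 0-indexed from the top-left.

The receptive field on the input at this output position is [4 6 5]. Elementwise product with the kernel and sum: 6·1 + 5·-1.

1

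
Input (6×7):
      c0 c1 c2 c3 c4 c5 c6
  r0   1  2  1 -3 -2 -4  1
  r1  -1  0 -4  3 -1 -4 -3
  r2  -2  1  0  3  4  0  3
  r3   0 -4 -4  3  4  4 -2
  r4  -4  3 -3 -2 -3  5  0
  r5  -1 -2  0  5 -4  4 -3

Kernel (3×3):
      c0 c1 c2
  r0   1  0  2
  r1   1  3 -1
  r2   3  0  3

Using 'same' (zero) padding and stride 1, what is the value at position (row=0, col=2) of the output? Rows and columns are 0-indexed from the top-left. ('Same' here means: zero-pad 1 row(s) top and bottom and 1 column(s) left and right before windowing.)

The receptive field on the zero-padded input at this output position is [0 0 0 / 2 1 -3 / 0 -4 3]. Elementwise product with the kernel and sum: 0·1 + 0·2 + 2·1 + 1·3 + -3·-1 + 0·3 + 3·3.

17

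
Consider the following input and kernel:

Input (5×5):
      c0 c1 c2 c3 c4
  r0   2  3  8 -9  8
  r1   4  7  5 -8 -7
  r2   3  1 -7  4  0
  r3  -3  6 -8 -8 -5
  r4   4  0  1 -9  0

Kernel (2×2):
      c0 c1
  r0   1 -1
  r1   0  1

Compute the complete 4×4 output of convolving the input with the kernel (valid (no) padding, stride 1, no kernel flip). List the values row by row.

Output[0,0]: The receptive field on the input at this output position is [2 3 / 4 7]. Elementwise product with the kernel and sum: 2·1 + 3·-1 + 7·1.

6 0 9 -24
-2 -5 17 -1
8 0 -19 -1
-9 15 -9 -3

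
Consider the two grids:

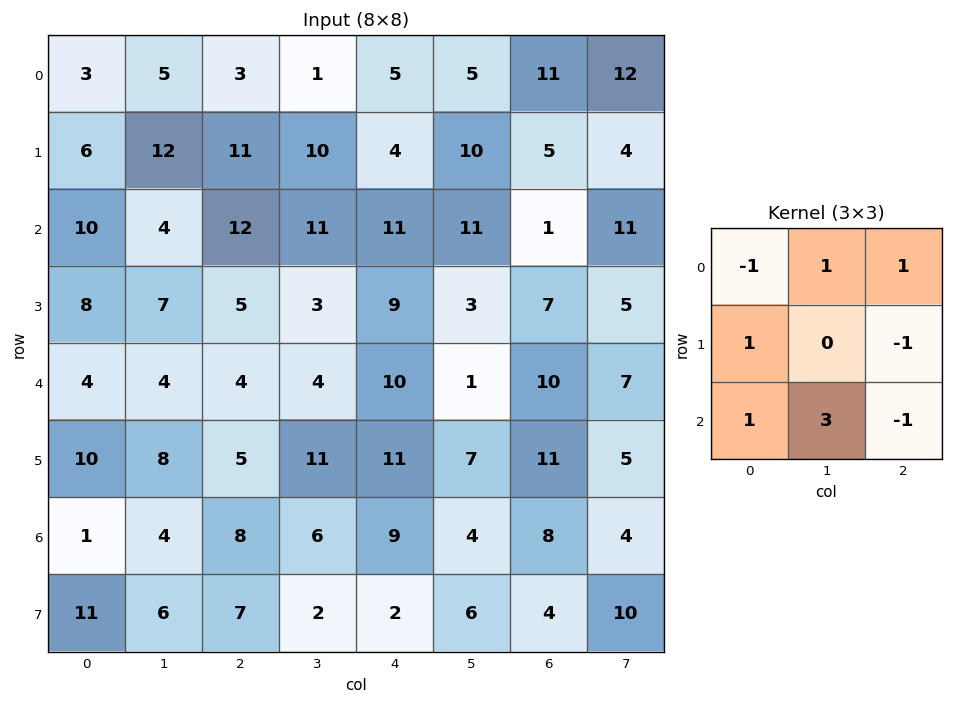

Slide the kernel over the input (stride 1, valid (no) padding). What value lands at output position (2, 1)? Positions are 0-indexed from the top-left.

The receptive field on the input at this output position is [4 12 11 / 7 5 3 / 4 4 4]. Elementwise product with the kernel and sum: 4·-1 + 12·1 + 11·1 + 7·1 + 3·-1 + 4·1 + 4·3 + 4·-1.

35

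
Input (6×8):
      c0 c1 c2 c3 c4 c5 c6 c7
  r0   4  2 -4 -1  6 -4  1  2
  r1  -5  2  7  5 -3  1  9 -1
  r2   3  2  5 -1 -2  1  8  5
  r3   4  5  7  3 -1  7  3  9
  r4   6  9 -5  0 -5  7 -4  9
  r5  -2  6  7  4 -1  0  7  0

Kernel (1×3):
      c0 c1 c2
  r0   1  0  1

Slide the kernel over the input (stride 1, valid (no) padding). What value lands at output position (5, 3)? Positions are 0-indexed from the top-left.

The receptive field on the input at this output position is [4 -1 0]. Elementwise product with the kernel and sum: 4·1 + 0·1.

4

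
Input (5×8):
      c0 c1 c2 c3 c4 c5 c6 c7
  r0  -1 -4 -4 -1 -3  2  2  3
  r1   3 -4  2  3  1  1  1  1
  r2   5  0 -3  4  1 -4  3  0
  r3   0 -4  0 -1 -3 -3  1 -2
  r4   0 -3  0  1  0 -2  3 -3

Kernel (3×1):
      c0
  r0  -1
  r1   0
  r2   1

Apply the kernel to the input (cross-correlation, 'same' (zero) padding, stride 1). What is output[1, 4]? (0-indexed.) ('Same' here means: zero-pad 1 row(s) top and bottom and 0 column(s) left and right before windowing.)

The receptive field on the zero-padded input at this output position is [-3 / 1 / 1]. Elementwise product with the kernel and sum: -3·-1 + 1·1.

4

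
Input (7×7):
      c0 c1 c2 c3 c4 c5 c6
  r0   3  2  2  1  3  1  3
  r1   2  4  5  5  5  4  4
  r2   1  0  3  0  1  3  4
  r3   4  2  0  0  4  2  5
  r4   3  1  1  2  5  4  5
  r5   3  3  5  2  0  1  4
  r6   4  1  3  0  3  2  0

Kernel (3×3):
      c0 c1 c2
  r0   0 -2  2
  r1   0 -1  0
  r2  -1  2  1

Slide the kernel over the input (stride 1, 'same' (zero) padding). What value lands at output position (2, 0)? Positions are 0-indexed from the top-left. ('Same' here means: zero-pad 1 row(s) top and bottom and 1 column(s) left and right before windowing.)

13

The receptive field on the zero-padded input at this output position is [0 2 4 / 0 1 0 / 0 4 2]. Elementwise product with the kernel and sum: 2·-2 + 4·2 + 1·-1 + 0·-1 + 4·2 + 2·1.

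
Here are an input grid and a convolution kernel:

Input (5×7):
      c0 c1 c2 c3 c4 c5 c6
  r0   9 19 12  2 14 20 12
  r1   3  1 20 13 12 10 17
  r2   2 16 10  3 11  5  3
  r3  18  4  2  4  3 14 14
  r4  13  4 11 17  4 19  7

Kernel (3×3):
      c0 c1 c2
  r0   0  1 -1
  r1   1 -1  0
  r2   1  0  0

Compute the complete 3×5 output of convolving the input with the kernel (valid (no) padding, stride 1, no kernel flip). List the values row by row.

Output[0,0]: The receptive field on the input at this output position is [9 19 12 / 3 1 20 / 2 16 10]. Elementwise product with the kernel and sum: 19·1 + 12·-1 + 3·1 + 1·-1 + 2·1.

11 7 5 -2 21
-15 17 10 -2 2
33 13 1 24 -5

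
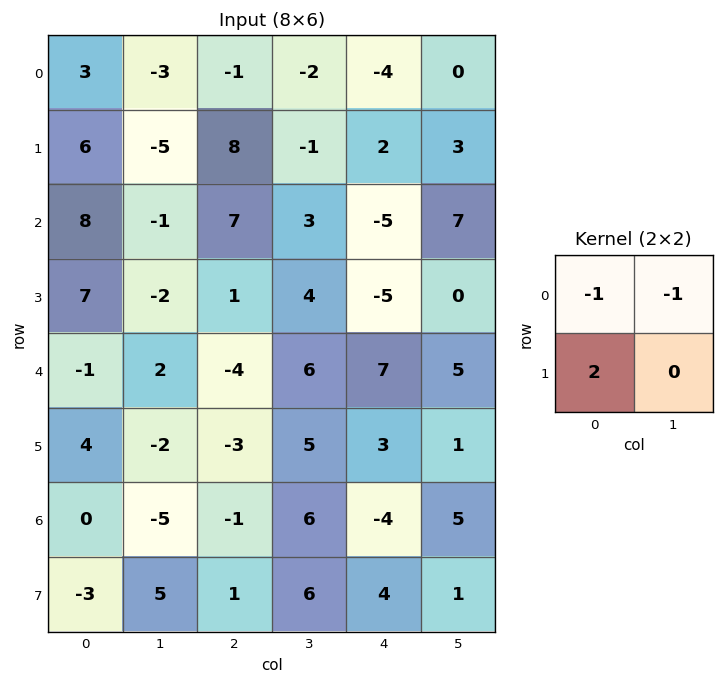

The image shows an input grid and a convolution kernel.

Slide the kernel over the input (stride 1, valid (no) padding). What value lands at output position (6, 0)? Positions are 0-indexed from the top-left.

The receptive field on the input at this output position is [0 -5 / -3 5]. Elementwise product with the kernel and sum: 0·-1 + -5·-1 + -3·2.

-1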